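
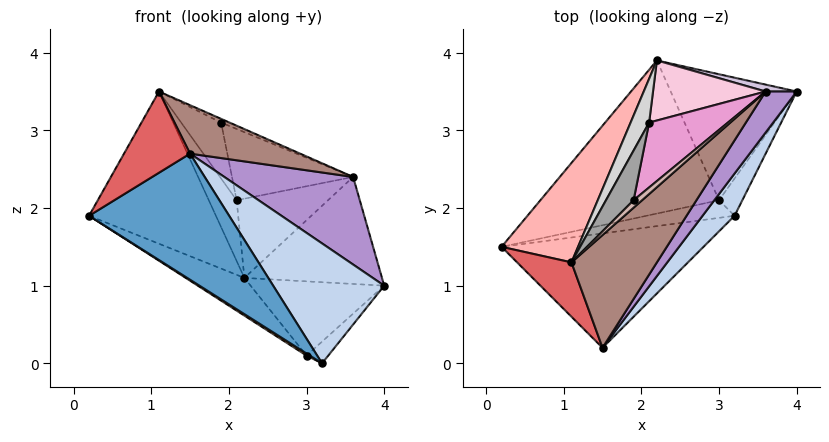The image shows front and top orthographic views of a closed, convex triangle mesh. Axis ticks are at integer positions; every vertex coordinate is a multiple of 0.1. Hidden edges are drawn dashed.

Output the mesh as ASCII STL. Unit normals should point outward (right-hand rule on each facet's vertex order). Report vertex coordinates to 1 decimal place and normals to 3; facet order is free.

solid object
 facet normal -0.311 -0.704 -0.639
  outer loop
   vertex 3.2 1.9 0.0
   vertex 1.5 0.2 2.7
   vertex 0.2 1.5 1.9
  endloop
 endfacet
 facet normal 0.827 -0.530 0.187
  outer loop
   vertex 3.2 1.9 0.0
   vertex 4.0 3.5 1.0
   vertex 1.5 0.2 2.7
  endloop
 endfacet
 facet normal -0.523 -0.100 -0.847
  outer loop
   vertex 3.0 2.1 0.1
   vertex 3.2 1.9 0.0
   vertex 0.2 1.5 1.9
  endloop
 endfacet
 facet normal 0.072 0.503 -0.862
  outer loop
   vertex 3.0 2.1 0.1
   vertex 4.0 3.5 1.0
   vertex 3.2 1.9 0.0
  endloop
 endfacet
 facet normal -0.560 0.198 -0.805
  outer loop
   vertex 2.2 3.9 1.1
   vertex 3.0 2.1 0.1
   vertex 0.2 1.5 1.9
  endloop
 endfacet
 facet normal 0.065 0.506 -0.860
  outer loop
   vertex 2.2 3.9 1.1
   vertex 4.0 3.5 1.0
   vertex 3.0 2.1 0.1
  endloop
 endfacet
 facet normal -0.761 -0.539 0.361
  outer loop
   vertex 1.1 1.3 3.5
   vertex 0.2 1.5 1.9
   vertex 1.5 0.2 2.7
  endloop
 endfacet
 facet normal -0.618 0.658 0.430
  outer loop
   vertex 1.1 1.3 3.5
   vertex 2.2 3.9 1.1
   vertex 0.2 1.5 1.9
  endloop
 endfacet
 facet normal 0.829 -0.506 0.237
  outer loop
   vertex 3.6 3.5 2.4
   vertex 1.5 0.2 2.7
   vertex 4.0 3.5 1.0
  endloop
 endfacet
 facet normal 0.220 0.974 0.063
  outer loop
   vertex 3.6 3.5 2.4
   vertex 4.0 3.5 1.0
   vertex 2.2 3.9 1.1
  endloop
 endfacet
 facet normal 0.601 -0.316 0.734
  outer loop
   vertex 3.6 3.5 2.4
   vertex 1.1 1.3 3.5
   vertex 1.5 0.2 2.7
  endloop
 endfacet
 facet normal 0.000 0.447 0.894
  outer loop
   vertex 3.6 3.5 2.4
   vertex 1.9 2.1 3.1
   vertex 1.1 1.3 3.5
  endloop
 endfacet
 facet normal -0.315 0.702 0.639
  outer loop
   vertex 2.1 3.1 2.1
   vertex 1.9 2.1 3.1
   vertex 3.6 3.5 2.4
  endloop
 endfacet
 facet normal -0.316 0.756 0.573
  outer loop
   vertex 2.1 3.1 2.1
   vertex 3.6 3.5 2.4
   vertex 2.2 3.9 1.1
  endloop
 endfacet
 facet normal -0.383 0.690 0.614
  outer loop
   vertex 2.1 3.1 2.1
   vertex 1.1 1.3 3.5
   vertex 1.9 2.1 3.1
  endloop
 endfacet
 facet normal -0.540 0.683 0.492
  outer loop
   vertex 2.1 3.1 2.1
   vertex 2.2 3.9 1.1
   vertex 1.1 1.3 3.5
  endloop
 endfacet
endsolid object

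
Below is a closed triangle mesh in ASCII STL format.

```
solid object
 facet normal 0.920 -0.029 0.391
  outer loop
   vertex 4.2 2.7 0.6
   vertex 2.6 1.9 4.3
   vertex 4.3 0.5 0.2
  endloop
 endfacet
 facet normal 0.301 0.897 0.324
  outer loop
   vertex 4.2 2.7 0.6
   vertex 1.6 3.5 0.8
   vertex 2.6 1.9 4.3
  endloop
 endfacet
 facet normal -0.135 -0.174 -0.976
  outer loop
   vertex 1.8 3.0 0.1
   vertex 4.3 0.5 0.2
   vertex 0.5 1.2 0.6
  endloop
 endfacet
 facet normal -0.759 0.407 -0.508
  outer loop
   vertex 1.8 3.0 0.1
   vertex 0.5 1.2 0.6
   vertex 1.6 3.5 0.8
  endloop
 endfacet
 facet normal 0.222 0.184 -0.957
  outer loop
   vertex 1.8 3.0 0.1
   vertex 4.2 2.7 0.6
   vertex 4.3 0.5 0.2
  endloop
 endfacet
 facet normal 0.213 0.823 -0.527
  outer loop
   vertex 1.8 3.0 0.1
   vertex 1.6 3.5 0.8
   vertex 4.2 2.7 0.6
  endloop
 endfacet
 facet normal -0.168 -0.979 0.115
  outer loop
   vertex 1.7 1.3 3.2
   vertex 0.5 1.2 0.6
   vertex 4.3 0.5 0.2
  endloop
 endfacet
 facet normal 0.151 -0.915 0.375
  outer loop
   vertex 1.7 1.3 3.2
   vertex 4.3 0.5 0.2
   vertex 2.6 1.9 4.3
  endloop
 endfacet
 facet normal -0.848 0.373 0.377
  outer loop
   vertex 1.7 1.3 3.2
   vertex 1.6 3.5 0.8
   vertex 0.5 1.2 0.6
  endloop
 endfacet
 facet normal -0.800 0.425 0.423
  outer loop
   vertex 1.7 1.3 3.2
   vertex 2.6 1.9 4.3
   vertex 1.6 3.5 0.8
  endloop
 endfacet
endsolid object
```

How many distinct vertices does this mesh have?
7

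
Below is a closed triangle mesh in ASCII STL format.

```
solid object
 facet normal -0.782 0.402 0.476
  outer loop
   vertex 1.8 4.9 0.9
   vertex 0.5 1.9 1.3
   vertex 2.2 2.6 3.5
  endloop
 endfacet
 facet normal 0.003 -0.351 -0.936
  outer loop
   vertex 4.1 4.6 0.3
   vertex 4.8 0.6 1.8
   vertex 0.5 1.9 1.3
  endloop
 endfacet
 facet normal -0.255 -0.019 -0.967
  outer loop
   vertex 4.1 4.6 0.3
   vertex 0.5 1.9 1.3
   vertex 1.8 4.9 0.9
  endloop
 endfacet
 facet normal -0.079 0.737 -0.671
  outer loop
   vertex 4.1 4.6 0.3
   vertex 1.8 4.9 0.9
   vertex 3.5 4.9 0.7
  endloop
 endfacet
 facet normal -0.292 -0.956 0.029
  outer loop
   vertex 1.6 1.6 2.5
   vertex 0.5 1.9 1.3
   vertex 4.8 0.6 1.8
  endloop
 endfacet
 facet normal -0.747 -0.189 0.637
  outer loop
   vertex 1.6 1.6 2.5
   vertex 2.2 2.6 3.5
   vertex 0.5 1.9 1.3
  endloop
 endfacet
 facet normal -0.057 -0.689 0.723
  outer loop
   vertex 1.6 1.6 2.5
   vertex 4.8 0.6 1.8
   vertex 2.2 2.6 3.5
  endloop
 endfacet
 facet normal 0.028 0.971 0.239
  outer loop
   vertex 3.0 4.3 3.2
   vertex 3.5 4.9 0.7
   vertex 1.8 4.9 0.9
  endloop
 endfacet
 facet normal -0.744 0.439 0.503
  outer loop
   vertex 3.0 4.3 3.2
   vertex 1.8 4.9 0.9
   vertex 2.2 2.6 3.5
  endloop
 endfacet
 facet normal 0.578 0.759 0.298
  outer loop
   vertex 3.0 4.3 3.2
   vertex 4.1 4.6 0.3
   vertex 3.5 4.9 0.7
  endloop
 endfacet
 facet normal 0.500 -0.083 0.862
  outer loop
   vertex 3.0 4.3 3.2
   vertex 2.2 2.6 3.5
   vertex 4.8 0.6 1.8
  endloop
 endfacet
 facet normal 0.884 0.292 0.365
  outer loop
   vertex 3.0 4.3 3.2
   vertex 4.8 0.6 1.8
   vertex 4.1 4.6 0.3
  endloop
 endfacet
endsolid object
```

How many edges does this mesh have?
18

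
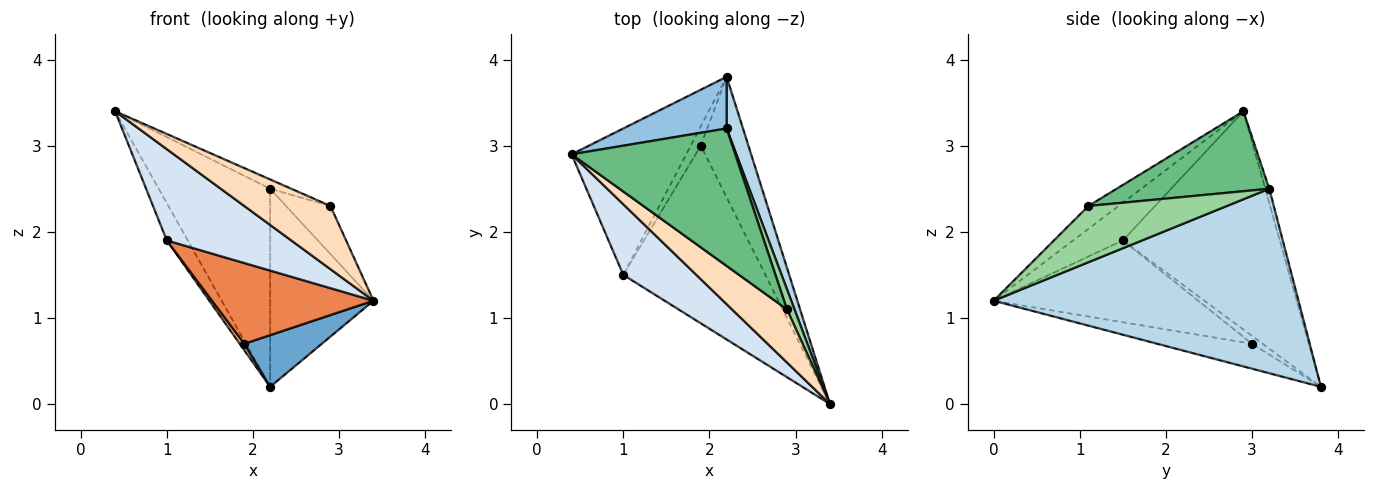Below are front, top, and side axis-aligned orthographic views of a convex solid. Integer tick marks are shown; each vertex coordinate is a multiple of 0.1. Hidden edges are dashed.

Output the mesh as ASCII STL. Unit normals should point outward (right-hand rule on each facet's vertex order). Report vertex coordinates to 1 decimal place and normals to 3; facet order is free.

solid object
 facet normal -0.434 -0.355 -0.828
  outer loop
   vertex 1.9 3.0 0.7
   vertex 2.2 3.8 0.2
   vertex 3.4 0.0 1.2
  endloop
 endfacet
 facet normal -0.035 0.967 0.252
  outer loop
   vertex 2.2 3.2 2.5
   vertex 2.2 3.8 0.2
   vertex 0.4 2.9 3.4
  endloop
 endfacet
 facet normal 0.944 0.320 0.083
  outer loop
   vertex 2.2 3.2 2.5
   vertex 3.4 0.0 1.2
   vertex 2.2 3.8 0.2
  endloop
 endfacet
 facet normal -0.301 -0.754 0.583
  outer loop
   vertex 1.0 1.5 1.9
   vertex 3.4 0.0 1.2
   vertex 0.4 2.9 3.4
  endloop
 endfacet
 facet normal -0.464 -0.367 -0.806
  outer loop
   vertex 1.0 1.5 1.9
   vertex 1.9 3.0 0.7
   vertex 3.4 0.0 1.2
  endloop
 endfacet
 facet normal -0.879 0.118 -0.462
  outer loop
   vertex 1.0 1.5 1.9
   vertex 0.4 2.9 3.4
   vertex 2.2 3.8 0.2
  endloop
 endfacet
 facet normal -0.594 -0.254 -0.763
  outer loop
   vertex 1.0 1.5 1.9
   vertex 2.2 3.8 0.2
   vertex 1.9 3.0 0.7
  endloop
 endfacet
 facet normal -0.259 -0.739 0.622
  outer loop
   vertex 2.9 1.1 2.3
   vertex 0.4 2.9 3.4
   vertex 3.4 0.0 1.2
  endloop
 endfacet
 facet normal 0.438 0.061 0.897
  outer loop
   vertex 2.9 1.1 2.3
   vertex 2.2 3.2 2.5
   vertex 0.4 2.9 3.4
  endloop
 endfacet
 facet normal 0.945 0.303 0.127
  outer loop
   vertex 2.9 1.1 2.3
   vertex 3.4 0.0 1.2
   vertex 2.2 3.2 2.5
  endloop
 endfacet
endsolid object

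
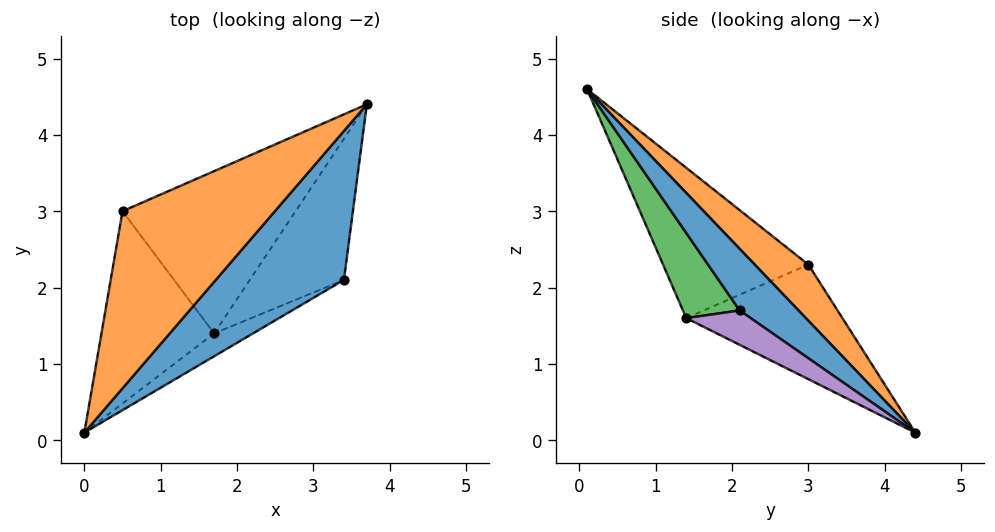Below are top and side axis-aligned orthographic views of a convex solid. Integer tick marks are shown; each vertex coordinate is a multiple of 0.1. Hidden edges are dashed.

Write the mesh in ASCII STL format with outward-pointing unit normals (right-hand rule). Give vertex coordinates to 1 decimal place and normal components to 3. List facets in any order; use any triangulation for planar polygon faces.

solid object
 facet normal 0.376 0.496 0.783
  outer loop
   vertex 3.4 2.1 1.7
   vertex 3.7 4.4 0.1
   vertex 0.0 0.1 4.6
  endloop
 endfacet
 facet normal 0.285 0.565 0.774
  outer loop
   vertex 0.5 3.0 2.3
   vertex 0.0 0.1 4.6
   vertex 3.7 4.4 0.1
  endloop
 endfacet
 facet normal 0.384 -0.907 -0.175
  outer loop
   vertex 1.7 1.4 1.6
   vertex 3.4 2.1 1.7
   vertex 0.0 0.1 4.6
  endloop
 endfacet
 facet normal -0.758 -0.320 -0.568
  outer loop
   vertex 1.7 1.4 1.6
   vertex 0.0 0.1 4.6
   vertex 0.5 3.0 2.3
  endloop
 endfacet
 facet normal 0.281 -0.572 -0.770
  outer loop
   vertex 1.7 1.4 1.6
   vertex 3.7 4.4 0.1
   vertex 3.4 2.1 1.7
  endloop
 endfacet
 facet normal -0.551 -0.049 -0.833
  outer loop
   vertex 1.7 1.4 1.6
   vertex 0.5 3.0 2.3
   vertex 3.7 4.4 0.1
  endloop
 endfacet
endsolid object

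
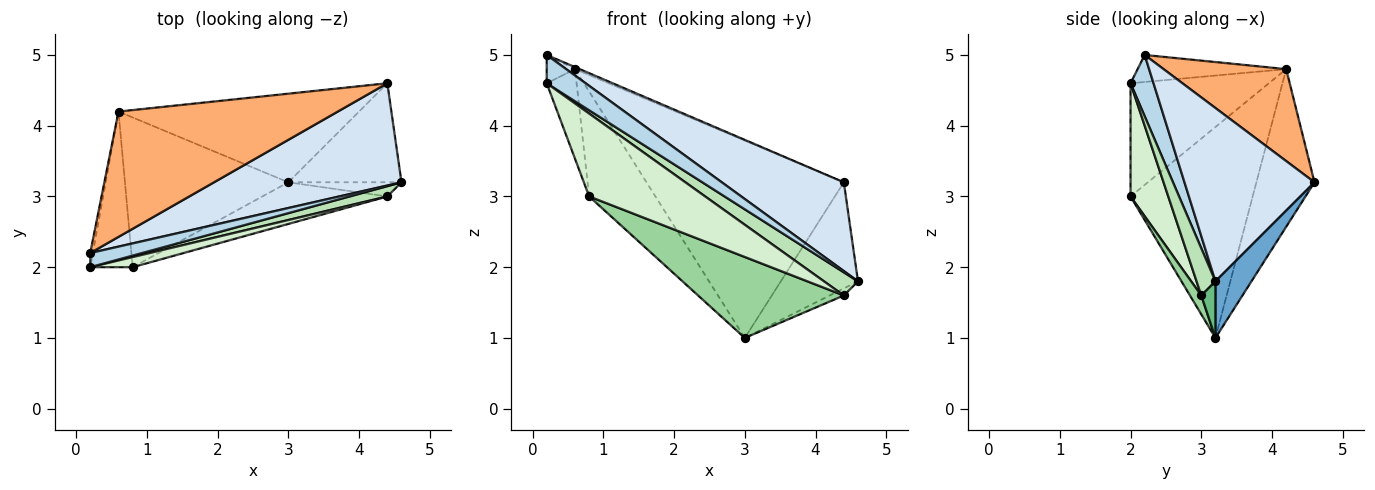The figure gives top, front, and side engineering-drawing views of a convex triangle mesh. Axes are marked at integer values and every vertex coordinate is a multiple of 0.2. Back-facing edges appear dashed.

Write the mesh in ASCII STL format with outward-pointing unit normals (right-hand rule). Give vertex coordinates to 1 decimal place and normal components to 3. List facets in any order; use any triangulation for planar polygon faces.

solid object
 facet normal 0.323 0.692 -0.646
  outer loop
   vertex 3.0 3.2 1.0
   vertex 4.4 4.6 3.2
   vertex 4.6 3.2 1.8
  endloop
 endfacet
 facet normal -0.259 0.881 -0.396
  outer loop
   vertex 0.6 4.2 4.8
   vertex 4.4 4.6 3.2
   vertex 3.0 3.2 1.0
  endloop
 endfacet
 facet normal 0.467 -0.791 0.395
  outer loop
   vertex 0.2 2.2 5.0
   vertex 0.2 2.0 4.6
   vertex 4.6 3.2 1.8
  endloop
 endfacet
 facet normal 0.572 -0.537 0.619
  outer loop
   vertex 0.2 2.2 5.0
   vertex 4.6 3.2 1.8
   vertex 4.4 4.6 3.2
  endloop
 endfacet
 facet normal -0.978 0.186 -0.093
  outer loop
   vertex 0.2 2.2 5.0
   vertex 0.6 4.2 4.8
   vertex 0.2 2.0 4.6
  endloop
 endfacet
 facet normal 0.387 0.015 0.922
  outer loop
   vertex 0.2 2.2 5.0
   vertex 4.4 4.6 3.2
   vertex 0.6 4.2 4.8
  endloop
 endfacet
 facet normal -0.918 0.198 -0.344
  outer loop
   vertex 0.8 2.0 3.0
   vertex 0.2 2.0 4.6
   vertex 0.6 4.2 4.8
  endloop
 endfacet
 facet normal -0.727 0.394 -0.563
  outer loop
   vertex 0.8 2.0 3.0
   vertex 0.6 4.2 4.8
   vertex 3.0 3.2 1.0
  endloop
 endfacet
 facet normal 0.408 0.408 -0.816
  outer loop
   vertex 4.4 3.0 1.6
   vertex 3.0 3.2 1.0
   vertex 4.6 3.2 1.8
  endloop
 endfacet
 facet normal 0.069 -0.887 -0.456
  outer loop
   vertex 4.4 3.0 1.6
   vertex 0.8 2.0 3.0
   vertex 3.0 3.2 1.0
  endloop
 endfacet
 facet normal 0.453 -0.815 0.362
  outer loop
   vertex 4.4 3.0 1.6
   vertex 4.6 3.2 1.8
   vertex 0.2 2.0 4.6
  endloop
 endfacet
 facet normal 0.307 -0.945 0.115
  outer loop
   vertex 4.4 3.0 1.6
   vertex 0.2 2.0 4.6
   vertex 0.8 2.0 3.0
  endloop
 endfacet
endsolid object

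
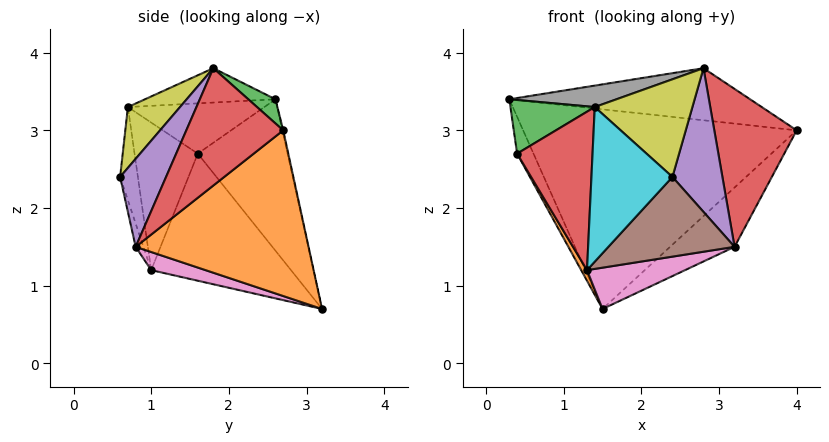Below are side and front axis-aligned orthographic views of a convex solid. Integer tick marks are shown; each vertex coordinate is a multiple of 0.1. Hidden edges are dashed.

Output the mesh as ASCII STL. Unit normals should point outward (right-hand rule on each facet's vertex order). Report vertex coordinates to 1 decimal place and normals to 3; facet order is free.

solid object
 facet normal -0.003 0.976 0.216
  outer loop
   vertex 1.5 3.2 0.7
   vertex 0.3 2.6 3.4
   vertex 4.0 2.7 3.0
  endloop
 endfacet
 facet normal 0.682 0.254 -0.686
  outer loop
   vertex 3.2 0.8 1.5
   vertex 1.5 3.2 0.7
   vertex 4.0 2.7 3.0
  endloop
 endfacet
 facet normal 0.069 0.610 0.789
  outer loop
   vertex 2.8 1.8 3.8
   vertex 4.0 2.7 3.0
   vertex 0.3 2.6 3.4
  endloop
 endfacet
 facet normal 0.704 -0.598 0.383
  outer loop
   vertex 2.8 1.8 3.8
   vertex 3.2 0.8 1.5
   vertex 4.0 2.7 3.0
  endloop
 endfacet
 facet normal 0.620 -0.675 0.401
  outer loop
   vertex 2.8 1.8 3.8
   vertex 2.4 0.6 2.4
   vertex 3.2 0.8 1.5
  endloop
 endfacet
 facet normal -0.059 -0.962 -0.266
  outer loop
   vertex 1.3 1.0 1.2
   vertex 3.2 0.8 1.5
   vertex 2.4 0.6 2.4
  endloop
 endfacet
 facet normal 0.128 -0.231 -0.965
  outer loop
   vertex 1.3 1.0 1.2
   vertex 1.5 3.2 0.7
   vertex 3.2 0.8 1.5
  endloop
 endfacet
 facet normal -0.209 -0.172 0.963
  outer loop
   vertex 1.4 0.7 3.3
   vertex 2.8 1.8 3.8
   vertex 0.3 2.6 3.4
  endloop
 endfacet
 facet normal 0.400 -0.749 0.528
  outer loop
   vertex 1.4 0.7 3.3
   vertex 2.4 0.6 2.4
   vertex 2.8 1.8 3.8
  endloop
 endfacet
 facet normal -0.212 -0.969 -0.128
  outer loop
   vertex 1.4 0.7 3.3
   vertex 1.3 1.0 1.2
   vertex 2.4 0.6 2.4
  endloop
 endfacet
 facet normal -0.914 0.167 -0.369
  outer loop
   vertex 0.4 1.6 2.7
   vertex 0.3 2.6 3.4
   vertex 1.5 3.2 0.7
  endloop
 endfacet
 facet normal -0.863 -0.036 -0.504
  outer loop
   vertex 0.4 1.6 2.7
   vertex 1.5 3.2 0.7
   vertex 1.3 1.0 1.2
  endloop
 endfacet
 facet normal -0.720 -0.445 0.533
  outer loop
   vertex 0.4 1.6 2.7
   vertex 1.4 0.7 3.3
   vertex 0.3 2.6 3.4
  endloop
 endfacet
 facet normal -0.640 -0.764 -0.079
  outer loop
   vertex 0.4 1.6 2.7
   vertex 1.3 1.0 1.2
   vertex 1.4 0.7 3.3
  endloop
 endfacet
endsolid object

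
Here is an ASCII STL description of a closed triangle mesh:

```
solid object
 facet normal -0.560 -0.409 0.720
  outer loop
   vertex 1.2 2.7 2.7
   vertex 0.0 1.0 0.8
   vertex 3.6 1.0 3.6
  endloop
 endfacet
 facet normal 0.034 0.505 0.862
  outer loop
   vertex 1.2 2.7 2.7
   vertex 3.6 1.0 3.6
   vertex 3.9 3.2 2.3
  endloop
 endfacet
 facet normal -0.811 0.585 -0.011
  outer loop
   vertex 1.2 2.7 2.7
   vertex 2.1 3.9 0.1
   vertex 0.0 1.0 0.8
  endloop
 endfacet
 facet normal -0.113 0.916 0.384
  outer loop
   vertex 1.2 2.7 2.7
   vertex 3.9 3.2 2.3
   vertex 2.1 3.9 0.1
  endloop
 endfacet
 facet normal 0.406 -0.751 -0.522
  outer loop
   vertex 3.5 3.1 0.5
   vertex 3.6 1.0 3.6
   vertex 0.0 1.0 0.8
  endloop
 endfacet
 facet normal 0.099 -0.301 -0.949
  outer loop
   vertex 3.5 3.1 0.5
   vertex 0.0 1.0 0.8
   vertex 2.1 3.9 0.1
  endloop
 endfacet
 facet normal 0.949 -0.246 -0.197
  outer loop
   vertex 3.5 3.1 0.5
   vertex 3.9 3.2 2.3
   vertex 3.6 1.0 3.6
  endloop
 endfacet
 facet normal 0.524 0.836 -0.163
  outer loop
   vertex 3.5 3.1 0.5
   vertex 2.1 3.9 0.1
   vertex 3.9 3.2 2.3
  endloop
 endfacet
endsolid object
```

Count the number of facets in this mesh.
8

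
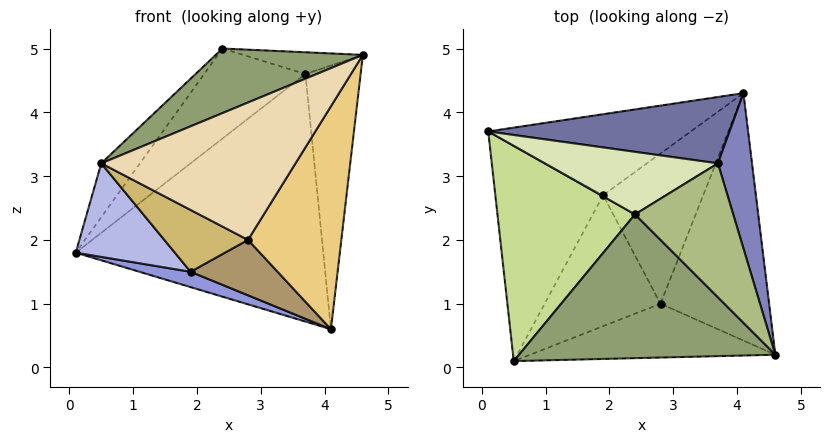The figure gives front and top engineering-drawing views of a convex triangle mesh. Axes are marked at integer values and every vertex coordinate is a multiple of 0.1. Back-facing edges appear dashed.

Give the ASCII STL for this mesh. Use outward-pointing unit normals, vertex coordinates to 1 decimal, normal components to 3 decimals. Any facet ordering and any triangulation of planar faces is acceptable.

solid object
 facet normal -0.067 0.964 0.258
  outer loop
   vertex 3.7 3.2 4.6
   vertex 4.1 4.3 0.6
   vertex 0.1 3.7 1.8
  endloop
 endfacet
 facet normal 0.938 0.299 0.176
  outer loop
   vertex 3.7 3.2 4.6
   vertex 4.6 0.2 4.9
   vertex 4.1 4.3 0.6
  endloop
 endfacet
 facet normal -0.258 -0.179 -0.949
  outer loop
   vertex 1.9 2.7 1.5
   vertex 0.1 3.7 1.8
   vertex 4.1 4.3 0.6
  endloop
 endfacet
 facet normal -0.350 -0.373 -0.859
  outer loop
   vertex 1.9 2.7 1.5
   vertex 0.5 0.1 3.2
   vertex 0.1 3.7 1.8
  endloop
 endfacet
 facet normal -0.346 -0.384 0.856
  outer loop
   vertex 2.4 2.4 5.0
   vertex 0.5 0.1 3.2
   vertex 4.6 0.2 4.9
  endloop
 endfacet
 facet normal 0.201 0.157 0.967
  outer loop
   vertex 2.4 2.4 5.0
   vertex 4.6 0.2 4.9
   vertex 3.7 3.2 4.6
  endloop
 endfacet
 facet normal -0.772 0.154 0.617
  outer loop
   vertex 2.4 2.4 5.0
   vertex 0.1 3.7 1.8
   vertex 0.5 0.1 3.2
  endloop
 endfacet
 facet normal -0.313 0.780 0.542
  outer loop
   vertex 2.4 2.4 5.0
   vertex 3.7 3.2 4.6
   vertex 0.1 3.7 1.8
  endloop
 endfacet
 facet normal -0.131 -0.343 -0.930
  outer loop
   vertex 2.8 1.0 2.0
   vertex 1.9 2.7 1.5
   vertex 4.1 4.3 0.6
  endloop
 endfacet
 facet normal -0.291 -0.409 -0.865
  outer loop
   vertex 2.8 1.0 2.0
   vertex 0.5 0.1 3.2
   vertex 1.9 2.7 1.5
  endloop
 endfacet
 facet normal 0.669 -0.498 -0.552
  outer loop
   vertex 2.8 1.0 2.0
   vertex 4.1 4.3 0.6
   vertex 4.6 0.2 4.9
  endloop
 endfacet
 facet normal 0.171 -0.917 -0.359
  outer loop
   vertex 2.8 1.0 2.0
   vertex 4.6 0.2 4.9
   vertex 0.5 0.1 3.2
  endloop
 endfacet
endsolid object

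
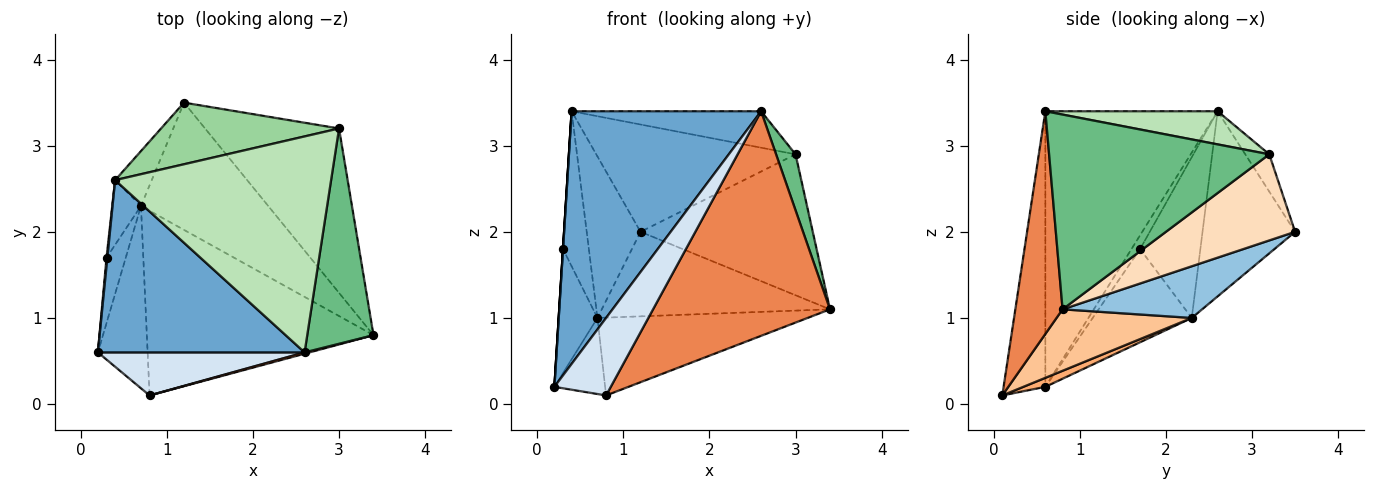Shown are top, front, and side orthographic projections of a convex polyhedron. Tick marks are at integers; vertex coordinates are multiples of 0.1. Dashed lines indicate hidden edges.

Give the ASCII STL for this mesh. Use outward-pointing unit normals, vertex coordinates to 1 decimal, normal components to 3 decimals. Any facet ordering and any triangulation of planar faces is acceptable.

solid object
 facet normal -0.601 -0.661 0.450
  outer loop
   vertex 0.4 2.6 3.4
   vertex 0.2 0.6 0.2
   vertex 2.6 0.6 3.4
  endloop
 endfacet
 facet normal 0.320 0.524 -0.789
  outer loop
   vertex 0.7 2.3 1.0
   vertex 1.2 3.5 2.0
   vertex 3.4 0.8 1.1
  endloop
 endfacet
 facet normal -0.852 0.495 -0.168
  outer loop
   vertex 0.7 2.3 1.0
   vertex 0.4 2.6 3.4
   vertex 1.2 3.5 2.0
  endloop
 endfacet
 facet normal -0.544 -0.734 0.408
  outer loop
   vertex 0.8 0.1 0.1
   vertex 2.6 0.6 3.4
   vertex 0.2 0.6 0.2
  endloop
 endfacet
 facet normal 0.258 -0.966 0.006
  outer loop
   vertex 0.8 0.1 0.1
   vertex 3.4 0.8 1.1
   vertex 2.6 0.6 3.4
  endloop
 endfacet
 facet normal 0.165 0.380 -0.910
  outer loop
   vertex 0.8 0.1 0.1
   vertex 0.2 0.6 0.2
   vertex 0.7 2.3 1.0
  endloop
 endfacet
 facet normal 0.242 0.377 -0.894
  outer loop
   vertex 0.8 0.1 0.1
   vertex 0.7 2.3 1.0
   vertex 3.4 0.8 1.1
  endloop
 endfacet
 facet normal 0.439 0.585 -0.682
  outer loop
   vertex 3.0 3.2 2.9
   vertex 3.4 0.8 1.1
   vertex 1.2 3.5 2.0
  endloop
 endfacet
 facet normal 0.943 -0.083 0.321
  outer loop
   vertex 3.0 3.2 2.9
   vertex 2.6 0.6 3.4
   vertex 3.4 0.8 1.1
  endloop
 endfacet
 facet normal -0.104 0.863 0.495
  outer loop
   vertex 3.0 3.2 2.9
   vertex 1.2 3.5 2.0
   vertex 0.4 2.6 3.4
  endloop
 endfacet
 facet normal 0.150 0.164 0.975
  outer loop
   vertex 3.0 3.2 2.9
   vertex 0.4 2.6 3.4
   vertex 2.6 0.6 3.4
  endloop
 endfacet
 facet normal -0.998 0.000 0.062
  outer loop
   vertex 0.3 1.7 1.8
   vertex 0.2 0.6 0.2
   vertex 0.4 2.6 3.4
  endloop
 endfacet
 facet normal -0.914 0.358 -0.189
  outer loop
   vertex 0.3 1.7 1.8
   vertex 0.7 2.3 1.0
   vertex 0.2 0.6 0.2
  endloop
 endfacet
 facet normal -0.907 0.389 -0.162
  outer loop
   vertex 0.3 1.7 1.8
   vertex 0.4 2.6 3.4
   vertex 0.7 2.3 1.0
  endloop
 endfacet
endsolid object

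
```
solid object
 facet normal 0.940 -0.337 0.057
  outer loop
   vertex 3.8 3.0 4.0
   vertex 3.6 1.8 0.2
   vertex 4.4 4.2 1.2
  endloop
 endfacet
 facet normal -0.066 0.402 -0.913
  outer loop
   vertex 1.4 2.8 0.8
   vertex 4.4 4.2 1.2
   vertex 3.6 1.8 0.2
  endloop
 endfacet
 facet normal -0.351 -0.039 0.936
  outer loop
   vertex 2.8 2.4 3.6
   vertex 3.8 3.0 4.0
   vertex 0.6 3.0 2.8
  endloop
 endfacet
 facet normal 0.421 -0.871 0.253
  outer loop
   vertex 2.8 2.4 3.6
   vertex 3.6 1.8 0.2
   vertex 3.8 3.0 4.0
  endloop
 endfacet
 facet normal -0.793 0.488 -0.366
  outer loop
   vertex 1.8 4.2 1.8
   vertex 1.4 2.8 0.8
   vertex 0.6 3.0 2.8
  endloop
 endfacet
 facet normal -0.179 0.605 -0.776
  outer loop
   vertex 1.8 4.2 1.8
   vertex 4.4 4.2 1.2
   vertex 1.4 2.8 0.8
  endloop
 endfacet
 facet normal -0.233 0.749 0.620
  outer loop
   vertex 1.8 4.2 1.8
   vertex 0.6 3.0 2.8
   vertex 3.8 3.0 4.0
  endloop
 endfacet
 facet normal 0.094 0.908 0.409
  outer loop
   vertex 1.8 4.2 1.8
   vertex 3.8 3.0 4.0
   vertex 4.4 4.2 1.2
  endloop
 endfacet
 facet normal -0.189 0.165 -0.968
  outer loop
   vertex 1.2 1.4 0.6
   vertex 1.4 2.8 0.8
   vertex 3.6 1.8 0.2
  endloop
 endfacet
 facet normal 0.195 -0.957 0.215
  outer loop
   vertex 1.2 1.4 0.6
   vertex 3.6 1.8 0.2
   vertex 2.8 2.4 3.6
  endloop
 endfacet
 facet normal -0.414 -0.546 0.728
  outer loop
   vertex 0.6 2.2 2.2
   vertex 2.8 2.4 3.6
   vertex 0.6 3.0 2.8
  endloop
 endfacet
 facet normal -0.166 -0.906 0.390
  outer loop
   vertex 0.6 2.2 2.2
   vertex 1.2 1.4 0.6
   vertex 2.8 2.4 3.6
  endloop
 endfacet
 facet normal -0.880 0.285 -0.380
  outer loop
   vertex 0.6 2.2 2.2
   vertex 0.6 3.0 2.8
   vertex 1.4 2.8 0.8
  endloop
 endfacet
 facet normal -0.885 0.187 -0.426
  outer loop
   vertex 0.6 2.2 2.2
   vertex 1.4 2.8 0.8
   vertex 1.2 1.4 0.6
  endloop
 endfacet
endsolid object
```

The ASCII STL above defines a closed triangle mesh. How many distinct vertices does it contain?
9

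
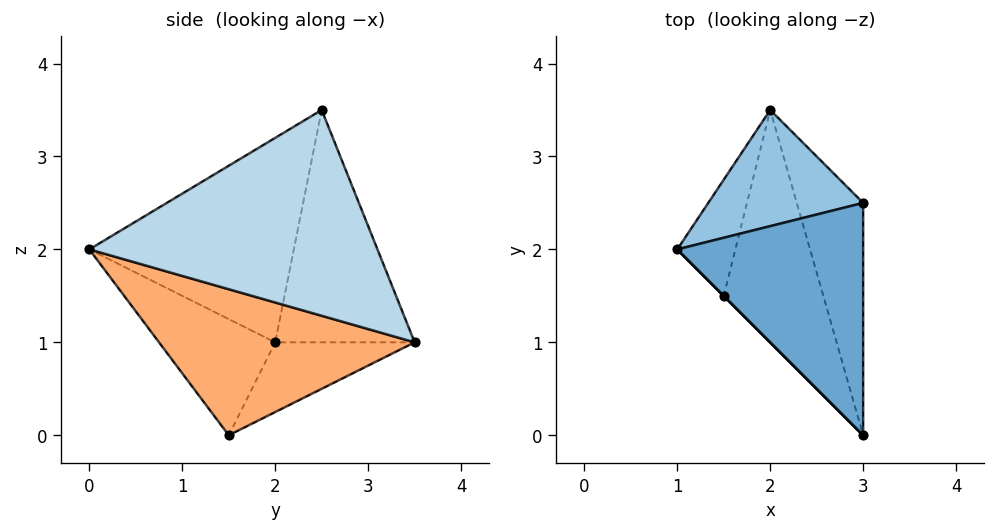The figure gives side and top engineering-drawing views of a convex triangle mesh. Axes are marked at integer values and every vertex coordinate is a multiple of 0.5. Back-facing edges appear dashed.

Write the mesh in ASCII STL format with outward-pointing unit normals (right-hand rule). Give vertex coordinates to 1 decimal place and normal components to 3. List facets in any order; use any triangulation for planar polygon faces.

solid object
 facet normal -0.686 -0.374 0.624
  outer loop
   vertex 3.0 0.0 2.0
   vertex 3.0 2.5 3.5
   vertex 1.0 2.0 1.0
  endloop
 endfacet
 facet normal -0.728 0.485 0.485
  outer loop
   vertex 2.0 3.5 1.0
   vertex 1.0 2.0 1.0
   vertex 3.0 2.5 3.5
  endloop
 endfacet
 facet normal 0.936 0.181 -0.302
  outer loop
   vertex 2.0 3.5 1.0
   vertex 3.0 2.5 3.5
   vertex 3.0 0.0 2.0
  endloop
 endfacet
 facet normal -0.707 -0.707 0.000
  outer loop
   vertex 1.5 1.5 0.0
   vertex 3.0 0.0 2.0
   vertex 1.0 2.0 1.0
  endloop
 endfacet
 facet normal -0.684 0.456 -0.570
  outer loop
   vertex 1.5 1.5 0.0
   vertex 1.0 2.0 1.0
   vertex 2.0 3.5 1.0
  endloop
 endfacet
 facet normal 0.824 0.075 -0.562
  outer loop
   vertex 1.5 1.5 0.0
   vertex 2.0 3.5 1.0
   vertex 3.0 0.0 2.0
  endloop
 endfacet
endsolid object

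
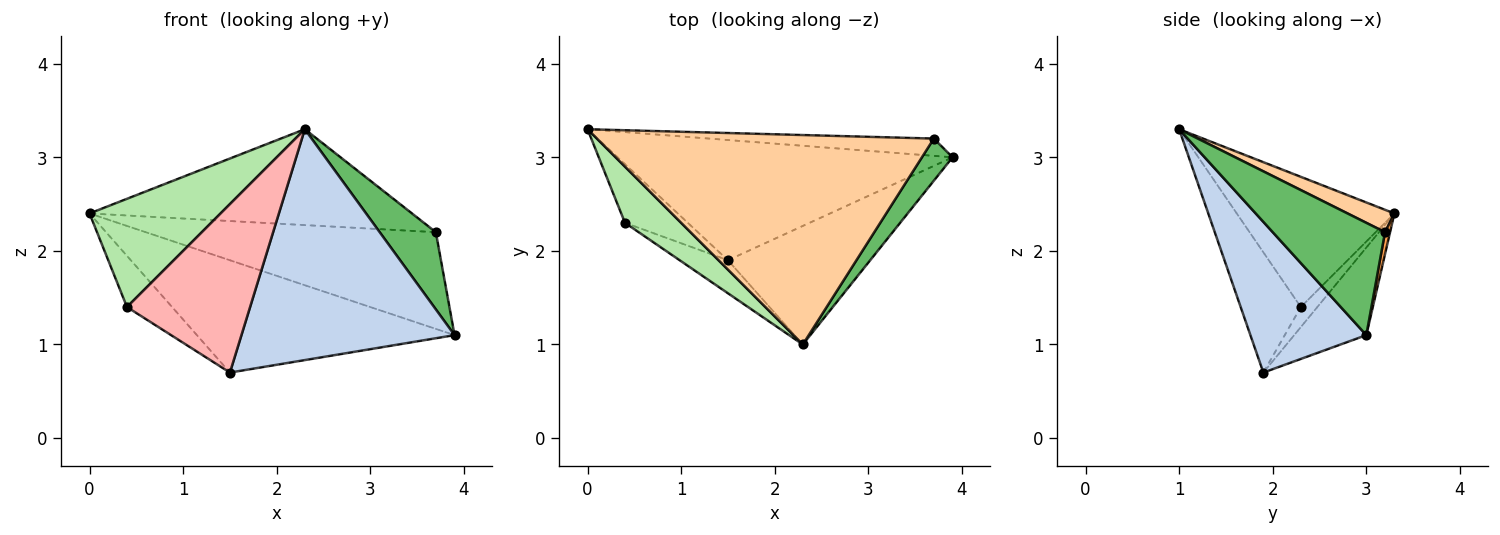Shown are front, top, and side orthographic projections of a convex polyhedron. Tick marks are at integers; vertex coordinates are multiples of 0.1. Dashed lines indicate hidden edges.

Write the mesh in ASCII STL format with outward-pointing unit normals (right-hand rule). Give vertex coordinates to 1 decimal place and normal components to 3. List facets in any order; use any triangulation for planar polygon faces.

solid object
 facet normal -0.188 0.670 -0.718
  outer loop
   vertex 1.5 1.9 0.7
   vertex 0.0 3.3 2.4
   vertex 3.9 3.0 1.1
  endloop
 endfacet
 facet normal 0.436 -0.801 -0.411
  outer loop
   vertex 1.5 1.9 0.7
   vertex 3.9 3.0 1.1
   vertex 2.3 1.0 3.3
  endloop
 endfacet
 facet normal 0.017 0.984 -0.176
  outer loop
   vertex 3.7 3.2 2.2
   vertex 3.9 3.0 1.1
   vertex 0.0 3.3 2.4
  endloop
 endfacet
 facet normal 0.060 0.415 0.908
  outer loop
   vertex 3.7 3.2 2.2
   vertex 0.0 3.3 2.4
   vertex 2.3 1.0 3.3
  endloop
 endfacet
 facet normal 0.869 -0.434 0.237
  outer loop
   vertex 3.7 3.2 2.2
   vertex 2.3 1.0 3.3
   vertex 3.9 3.0 1.1
  endloop
 endfacet
 facet normal -0.730 -0.607 0.315
  outer loop
   vertex 0.4 2.3 1.4
   vertex 2.3 1.0 3.3
   vertex 0.0 3.3 2.4
  endloop
 endfacet
 facet normal -0.234 0.639 -0.733
  outer loop
   vertex 0.4 2.3 1.4
   vertex 0.0 3.3 2.4
   vertex 1.5 1.9 0.7
  endloop
 endfacet
 facet normal -0.432 -0.885 -0.173
  outer loop
   vertex 0.4 2.3 1.4
   vertex 1.5 1.9 0.7
   vertex 2.3 1.0 3.3
  endloop
 endfacet
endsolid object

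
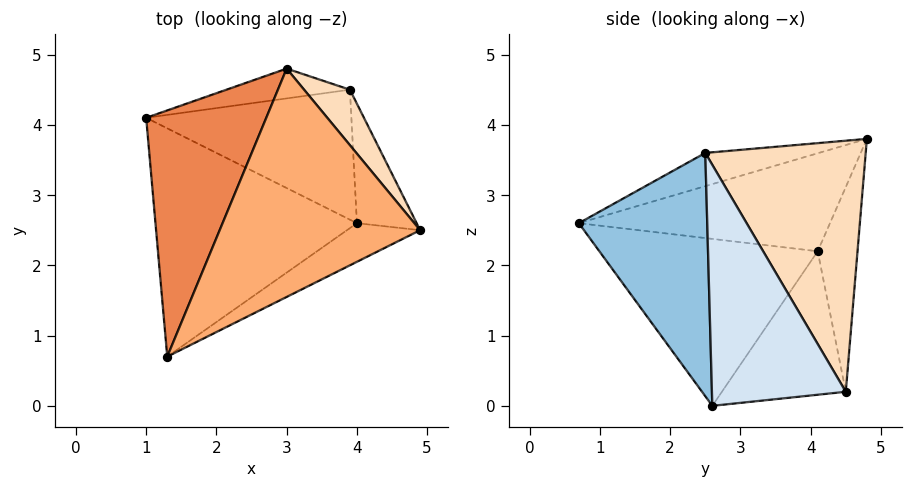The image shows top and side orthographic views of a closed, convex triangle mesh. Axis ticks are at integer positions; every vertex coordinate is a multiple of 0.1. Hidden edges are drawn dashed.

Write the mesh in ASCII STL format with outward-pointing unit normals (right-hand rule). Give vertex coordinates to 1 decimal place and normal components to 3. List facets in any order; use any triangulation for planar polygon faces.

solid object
 facet normal -0.631 -0.145 -0.762
  outer loop
   vertex 4.0 2.6 0.0
   vertex 1.3 0.7 2.6
   vertex 1.0 4.1 2.2
  endloop
 endfacet
 facet normal 0.474 -0.869 -0.143
  outer loop
   vertex 4.0 2.6 0.0
   vertex 4.9 2.5 3.6
   vertex 1.3 0.7 2.6
  endloop
 endfacet
 facet normal -0.572 0.056 -0.818
  outer loop
   vertex 3.9 4.5 0.2
   vertex 4.0 2.6 0.0
   vertex 1.0 4.1 2.2
  endloop
 endfacet
 facet normal 0.968 0.076 -0.240
  outer loop
   vertex 3.9 4.5 0.2
   vertex 4.9 2.5 3.6
   vertex 4.0 2.6 0.0
  endloop
 endfacet
 facet normal -0.632 0.035 0.774
  outer loop
   vertex 3.0 4.8 3.8
   vertex 1.0 4.1 2.2
   vertex 1.3 0.7 2.6
  endloop
 endfacet
 facet normal -0.160 -0.216 0.963
  outer loop
   vertex 3.0 4.8 3.8
   vertex 1.3 0.7 2.6
   vertex 4.9 2.5 3.6
  endloop
 endfacet
 facet normal -0.228 0.964 -0.137
  outer loop
   vertex 3.0 4.8 3.8
   vertex 3.9 4.5 0.2
   vertex 1.0 4.1 2.2
  endloop
 endfacet
 facet normal 0.769 0.623 0.140
  outer loop
   vertex 3.0 4.8 3.8
   vertex 4.9 2.5 3.6
   vertex 3.9 4.5 0.2
  endloop
 endfacet
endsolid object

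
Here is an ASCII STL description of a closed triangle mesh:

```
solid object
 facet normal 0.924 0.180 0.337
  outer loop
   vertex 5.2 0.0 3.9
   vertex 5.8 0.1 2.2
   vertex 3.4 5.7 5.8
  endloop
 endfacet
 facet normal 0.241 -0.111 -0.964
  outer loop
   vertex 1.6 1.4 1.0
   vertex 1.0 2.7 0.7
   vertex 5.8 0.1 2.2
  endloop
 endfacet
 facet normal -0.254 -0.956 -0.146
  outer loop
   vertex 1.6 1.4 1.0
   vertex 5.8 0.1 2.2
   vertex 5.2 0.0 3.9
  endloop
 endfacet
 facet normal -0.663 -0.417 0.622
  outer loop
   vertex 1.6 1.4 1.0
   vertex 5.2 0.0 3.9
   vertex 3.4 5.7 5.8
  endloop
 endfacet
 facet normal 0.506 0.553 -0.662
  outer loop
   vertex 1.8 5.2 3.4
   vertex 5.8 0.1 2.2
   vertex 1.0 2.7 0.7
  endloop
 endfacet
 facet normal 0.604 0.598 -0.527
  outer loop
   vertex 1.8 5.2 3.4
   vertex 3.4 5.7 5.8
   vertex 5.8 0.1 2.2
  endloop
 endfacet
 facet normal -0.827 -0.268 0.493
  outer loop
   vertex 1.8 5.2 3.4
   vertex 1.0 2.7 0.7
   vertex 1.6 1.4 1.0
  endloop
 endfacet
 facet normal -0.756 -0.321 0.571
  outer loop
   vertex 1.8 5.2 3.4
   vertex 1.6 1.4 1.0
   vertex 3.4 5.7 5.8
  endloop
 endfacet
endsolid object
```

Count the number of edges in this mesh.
12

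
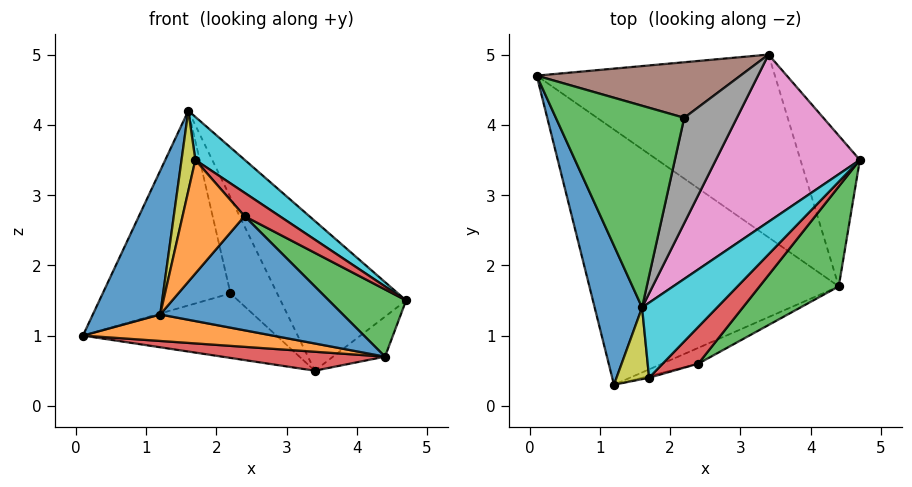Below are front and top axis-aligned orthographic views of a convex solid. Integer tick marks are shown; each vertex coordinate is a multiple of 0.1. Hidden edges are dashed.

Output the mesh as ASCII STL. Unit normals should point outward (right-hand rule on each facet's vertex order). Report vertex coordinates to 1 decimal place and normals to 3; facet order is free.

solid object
 facet normal -0.951 -0.223 0.216
  outer loop
   vertex 1.6 1.4 4.2
   vertex 0.1 4.7 1.0
   vertex 1.2 0.3 1.3
  endloop
 endfacet
 facet normal -0.140 -0.102 -0.985
  outer loop
   vertex 4.4 1.7 0.7
   vertex 1.2 0.3 1.3
   vertex 0.1 4.7 1.0
  endloop
 endfacet
 facet normal -0.007 0.694 0.720
  outer loop
   vertex 2.2 4.1 1.6
   vertex 0.1 4.7 1.0
   vertex 1.6 1.4 4.2
  endloop
 endfacet
 facet normal -0.140 -0.102 -0.985
  outer loop
   vertex 3.4 5.0 0.5
   vertex 4.4 1.7 0.7
   vertex 0.1 4.7 1.0
  endloop
 endfacet
 facet normal 0.721 0.178 -0.670
  outer loop
   vertex 3.4 5.0 0.5
   vertex 4.7 3.5 1.5
   vertex 4.4 1.7 0.7
  endloop
 endfacet
 facet normal 0.030 0.757 0.652
  outer loop
   vertex 3.4 5.0 0.5
   vertex 0.1 4.7 1.0
   vertex 2.2 4.1 1.6
  endloop
 endfacet
 facet normal 0.193 0.655 0.731
  outer loop
   vertex 3.4 5.0 0.5
   vertex 1.6 1.4 4.2
   vertex 4.7 3.5 1.5
  endloop
 endfacet
 facet normal 0.170 0.664 0.728
  outer loop
   vertex 3.4 5.0 0.5
   vertex 2.2 4.1 1.6
   vertex 1.6 1.4 4.2
  endloop
 endfacet
 facet normal -0.941 -0.252 0.225
  outer loop
   vertex 1.7 0.4 3.5
   vertex 1.6 1.4 4.2
   vertex 1.2 0.3 1.3
  endloop
 endfacet
 facet normal 0.738 -0.336 0.586
  outer loop
   vertex 1.7 0.4 3.5
   vertex 4.7 3.5 1.5
   vertex 1.6 1.4 4.2
  endloop
 endfacet
 facet normal 0.377 -0.917 -0.127
  outer loop
   vertex 2.4 0.6 2.7
   vertex 1.2 0.3 1.3
   vertex 4.4 1.7 0.7
  endloop
 endfacet
 facet normal 0.259 -0.966 -0.015
  outer loop
   vertex 2.4 0.6 2.7
   vertex 1.7 0.4 3.5
   vertex 1.2 0.3 1.3
  endloop
 endfacet
 facet normal 0.751 -0.369 0.548
  outer loop
   vertex 2.4 0.6 2.7
   vertex 4.4 1.7 0.7
   vertex 4.7 3.5 1.5
  endloop
 endfacet
 facet normal 0.745 -0.358 0.562
  outer loop
   vertex 2.4 0.6 2.7
   vertex 4.7 3.5 1.5
   vertex 1.7 0.4 3.5
  endloop
 endfacet
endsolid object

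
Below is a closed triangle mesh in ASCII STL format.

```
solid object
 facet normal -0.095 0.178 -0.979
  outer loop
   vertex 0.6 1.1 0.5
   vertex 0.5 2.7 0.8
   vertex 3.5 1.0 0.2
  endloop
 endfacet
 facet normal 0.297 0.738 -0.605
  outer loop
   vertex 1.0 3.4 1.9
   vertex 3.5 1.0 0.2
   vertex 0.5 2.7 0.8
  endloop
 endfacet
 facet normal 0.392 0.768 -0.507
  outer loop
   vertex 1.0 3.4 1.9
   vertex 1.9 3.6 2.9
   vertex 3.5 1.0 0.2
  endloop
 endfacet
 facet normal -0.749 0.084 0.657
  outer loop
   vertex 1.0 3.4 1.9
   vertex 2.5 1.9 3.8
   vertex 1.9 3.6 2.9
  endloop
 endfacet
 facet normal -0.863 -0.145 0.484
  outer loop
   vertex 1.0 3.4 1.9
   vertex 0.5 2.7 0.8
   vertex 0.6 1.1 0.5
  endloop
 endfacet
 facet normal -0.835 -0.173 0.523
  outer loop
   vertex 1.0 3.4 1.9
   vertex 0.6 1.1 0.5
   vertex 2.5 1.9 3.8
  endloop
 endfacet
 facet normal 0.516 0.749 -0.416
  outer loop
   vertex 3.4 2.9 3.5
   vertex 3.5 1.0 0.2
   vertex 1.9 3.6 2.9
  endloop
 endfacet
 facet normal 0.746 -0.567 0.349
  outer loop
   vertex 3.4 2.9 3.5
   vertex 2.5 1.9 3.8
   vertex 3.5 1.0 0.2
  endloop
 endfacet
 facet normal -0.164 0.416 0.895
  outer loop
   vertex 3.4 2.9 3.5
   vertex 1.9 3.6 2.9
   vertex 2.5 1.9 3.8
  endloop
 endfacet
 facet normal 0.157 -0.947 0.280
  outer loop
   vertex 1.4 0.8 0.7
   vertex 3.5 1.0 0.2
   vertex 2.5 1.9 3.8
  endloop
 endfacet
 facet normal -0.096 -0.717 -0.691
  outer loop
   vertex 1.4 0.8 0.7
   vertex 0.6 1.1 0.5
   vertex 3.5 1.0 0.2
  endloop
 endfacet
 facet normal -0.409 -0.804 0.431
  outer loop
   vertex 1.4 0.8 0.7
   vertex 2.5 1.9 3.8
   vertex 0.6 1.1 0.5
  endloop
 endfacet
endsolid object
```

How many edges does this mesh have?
18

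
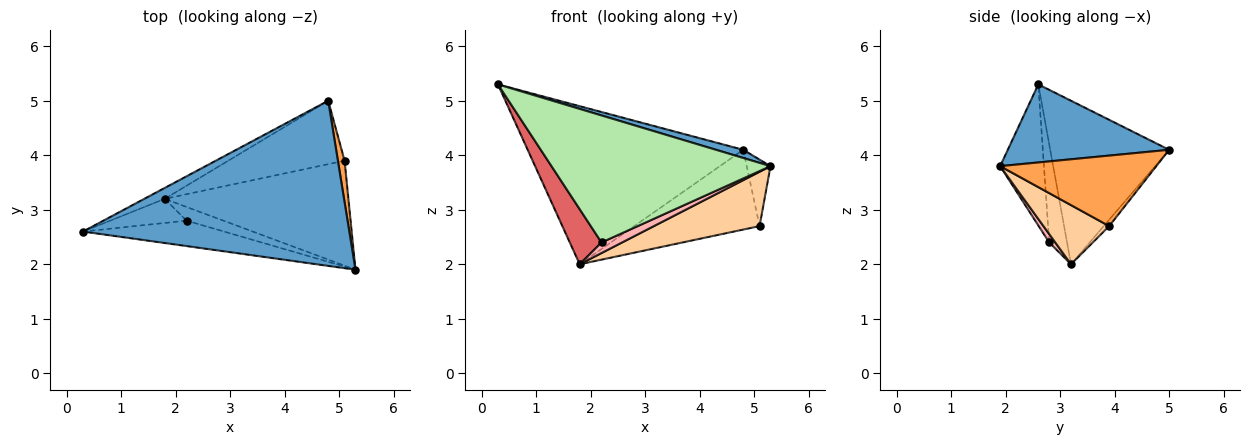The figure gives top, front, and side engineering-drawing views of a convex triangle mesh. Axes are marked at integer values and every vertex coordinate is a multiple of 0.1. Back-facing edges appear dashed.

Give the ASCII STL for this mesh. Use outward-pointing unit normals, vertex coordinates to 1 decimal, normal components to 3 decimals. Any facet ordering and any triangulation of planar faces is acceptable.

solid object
 facet normal 0.281 -0.047 0.959
  outer loop
   vertex 4.8 5.0 4.1
   vertex 0.3 2.6 5.3
   vertex 5.3 1.9 3.8
  endloop
 endfacet
 facet normal -0.482 0.874 -0.060
  outer loop
   vertex 1.8 3.2 2.0
   vertex 0.3 2.6 5.3
   vertex 4.8 5.0 4.1
  endloop
 endfacet
 facet normal 0.984 0.150 0.093
  outer loop
   vertex 5.1 3.9 2.7
   vertex 4.8 5.0 4.1
   vertex 5.3 1.9 3.8
  endloop
 endfacet
 facet normal 0.275 -0.442 -0.854
  outer loop
   vertex 5.1 3.9 2.7
   vertex 5.3 1.9 3.8
   vertex 1.8 3.2 2.0
  endloop
 endfacet
 facet normal -0.034 0.782 -0.622
  outer loop
   vertex 5.1 3.9 2.7
   vertex 1.8 3.2 2.0
   vertex 4.8 5.0 4.1
  endloop
 endfacet
 facet normal -0.192 -0.962 -0.192
  outer loop
   vertex 2.2 2.8 2.4
   vertex 5.3 1.9 3.8
   vertex 0.3 2.6 5.3
  endloop
 endfacet
 facet normal -0.458 -0.814 -0.356
  outer loop
   vertex 2.2 2.8 2.4
   vertex 0.3 2.6 5.3
   vertex 1.8 3.2 2.0
  endloop
 endfacet
 facet normal 0.177 -0.602 -0.779
  outer loop
   vertex 2.2 2.8 2.4
   vertex 1.8 3.2 2.0
   vertex 5.3 1.9 3.8
  endloop
 endfacet
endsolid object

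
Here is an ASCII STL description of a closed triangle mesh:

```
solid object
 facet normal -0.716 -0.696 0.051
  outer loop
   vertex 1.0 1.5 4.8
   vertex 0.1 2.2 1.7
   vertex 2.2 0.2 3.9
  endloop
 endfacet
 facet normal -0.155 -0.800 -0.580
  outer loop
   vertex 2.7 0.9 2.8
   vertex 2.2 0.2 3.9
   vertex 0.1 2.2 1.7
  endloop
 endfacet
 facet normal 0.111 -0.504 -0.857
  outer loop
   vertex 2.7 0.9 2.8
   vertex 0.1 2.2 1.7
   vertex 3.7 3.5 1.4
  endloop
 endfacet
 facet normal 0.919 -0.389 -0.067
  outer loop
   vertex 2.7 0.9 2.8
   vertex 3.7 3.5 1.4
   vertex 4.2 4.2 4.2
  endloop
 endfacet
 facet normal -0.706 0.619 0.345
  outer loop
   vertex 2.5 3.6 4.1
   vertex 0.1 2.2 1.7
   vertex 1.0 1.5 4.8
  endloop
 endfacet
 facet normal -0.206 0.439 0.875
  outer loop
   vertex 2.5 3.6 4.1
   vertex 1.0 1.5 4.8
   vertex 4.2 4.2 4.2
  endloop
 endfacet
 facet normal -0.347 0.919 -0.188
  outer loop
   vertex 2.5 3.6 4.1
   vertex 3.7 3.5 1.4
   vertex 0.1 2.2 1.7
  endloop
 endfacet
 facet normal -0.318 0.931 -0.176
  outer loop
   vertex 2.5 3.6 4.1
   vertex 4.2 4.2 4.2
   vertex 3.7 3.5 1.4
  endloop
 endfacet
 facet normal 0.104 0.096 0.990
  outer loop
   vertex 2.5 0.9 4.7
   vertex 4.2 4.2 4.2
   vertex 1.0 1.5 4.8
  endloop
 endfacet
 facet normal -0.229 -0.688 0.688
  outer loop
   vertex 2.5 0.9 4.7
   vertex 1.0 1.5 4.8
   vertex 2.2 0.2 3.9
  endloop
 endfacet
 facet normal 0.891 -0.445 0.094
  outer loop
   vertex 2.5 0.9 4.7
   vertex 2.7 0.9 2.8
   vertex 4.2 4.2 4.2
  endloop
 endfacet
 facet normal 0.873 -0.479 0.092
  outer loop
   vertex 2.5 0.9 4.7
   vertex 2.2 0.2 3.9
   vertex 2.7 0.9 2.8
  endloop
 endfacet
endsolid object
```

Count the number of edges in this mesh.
18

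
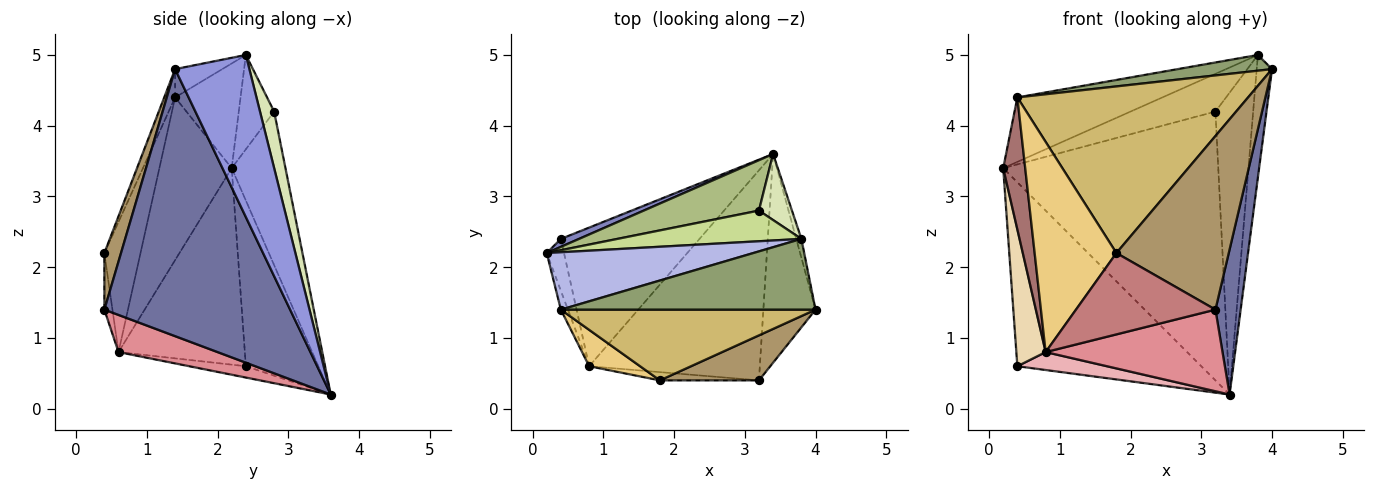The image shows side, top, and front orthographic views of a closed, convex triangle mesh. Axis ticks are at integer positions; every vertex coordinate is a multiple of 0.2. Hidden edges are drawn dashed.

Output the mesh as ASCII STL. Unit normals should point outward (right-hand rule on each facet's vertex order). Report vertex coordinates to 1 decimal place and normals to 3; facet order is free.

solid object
 facet normal 0.973 -0.132 -0.190
  outer loop
   vertex 3.2 0.4 1.4
   vertex 3.4 3.6 0.2
   vertex 4.0 1.4 4.8
  endloop
 endfacet
 facet normal -0.366 0.930 0.040
  outer loop
   vertex 0.4 2.4 0.6
   vertex 0.2 2.2 3.4
   vertex 3.4 3.6 0.2
  endloop
 endfacet
 facet normal 0.979 0.202 -0.031
  outer loop
   vertex 3.8 2.4 5.0
   vertex 4.0 1.4 4.8
   vertex 3.4 3.6 0.2
  endloop
 endfacet
 facet normal -0.319 0.708 0.630
  outer loop
   vertex 0.4 1.4 4.4
   vertex 3.8 2.4 5.0
   vertex 0.2 2.2 3.4
  endloop
 endfacet
 facet normal -0.108 -0.216 0.970
  outer loop
   vertex 0.4 1.4 4.4
   vertex 4.0 1.4 4.8
   vertex 3.8 2.4 5.0
  endloop
 endfacet
 facet normal -0.239 0.954 0.179
  outer loop
   vertex 3.2 2.8 4.2
   vertex 3.4 3.6 0.2
   vertex 0.2 2.2 3.4
  endloop
 endfacet
 facet normal -0.308 0.738 0.600
  outer loop
   vertex 3.2 2.8 4.2
   vertex 0.2 2.2 3.4
   vertex 3.8 2.4 5.0
  endloop
 endfacet
 facet normal 0.344 0.917 0.201
  outer loop
   vertex 3.2 2.8 4.2
   vertex 3.8 2.4 5.0
   vertex 3.4 3.6 0.2
  endloop
 endfacet
 facet normal 0.142 -0.958 0.248
  outer loop
   vertex 1.8 0.4 2.2
   vertex 3.2 0.4 1.4
   vertex 4.0 1.4 4.8
  endloop
 endfacet
 facet normal -0.043 -0.920 0.390
  outer loop
   vertex 1.8 0.4 2.2
   vertex 4.0 1.4 4.8
   vertex 0.4 1.4 4.4
  endloop
 endfacet
 facet normal -0.400 -0.903 0.156
  outer loop
   vertex 0.8 0.6 0.8
   vertex 1.8 0.4 2.2
   vertex 0.4 1.4 4.4
  endloop
 endfacet
 facet normal -0.971 -0.225 -0.085
  outer loop
   vertex 0.8 0.6 0.8
   vertex 0.2 2.2 3.4
   vertex 0.4 2.4 0.6
  endloop
 endfacet
 facet normal -0.956 -0.291 -0.042
  outer loop
   vertex 0.8 0.6 0.8
   vertex 0.4 1.4 4.4
   vertex 0.2 2.2 3.4
  endloop
 endfacet
 facet normal -0.058 -0.993 -0.101
  outer loop
   vertex 0.8 0.6 0.8
   vertex 3.2 0.4 1.4
   vertex 1.8 0.4 2.2
  endloop
 endfacet
 facet normal 0.199 -0.355 -0.913
  outer loop
   vertex 0.8 0.6 0.8
   vertex 3.4 3.6 0.2
   vertex 3.2 0.4 1.4
  endloop
 endfacet
 facet normal -0.081 -0.128 -0.989
  outer loop
   vertex 0.8 0.6 0.8
   vertex 0.4 2.4 0.6
   vertex 3.4 3.6 0.2
  endloop
 endfacet
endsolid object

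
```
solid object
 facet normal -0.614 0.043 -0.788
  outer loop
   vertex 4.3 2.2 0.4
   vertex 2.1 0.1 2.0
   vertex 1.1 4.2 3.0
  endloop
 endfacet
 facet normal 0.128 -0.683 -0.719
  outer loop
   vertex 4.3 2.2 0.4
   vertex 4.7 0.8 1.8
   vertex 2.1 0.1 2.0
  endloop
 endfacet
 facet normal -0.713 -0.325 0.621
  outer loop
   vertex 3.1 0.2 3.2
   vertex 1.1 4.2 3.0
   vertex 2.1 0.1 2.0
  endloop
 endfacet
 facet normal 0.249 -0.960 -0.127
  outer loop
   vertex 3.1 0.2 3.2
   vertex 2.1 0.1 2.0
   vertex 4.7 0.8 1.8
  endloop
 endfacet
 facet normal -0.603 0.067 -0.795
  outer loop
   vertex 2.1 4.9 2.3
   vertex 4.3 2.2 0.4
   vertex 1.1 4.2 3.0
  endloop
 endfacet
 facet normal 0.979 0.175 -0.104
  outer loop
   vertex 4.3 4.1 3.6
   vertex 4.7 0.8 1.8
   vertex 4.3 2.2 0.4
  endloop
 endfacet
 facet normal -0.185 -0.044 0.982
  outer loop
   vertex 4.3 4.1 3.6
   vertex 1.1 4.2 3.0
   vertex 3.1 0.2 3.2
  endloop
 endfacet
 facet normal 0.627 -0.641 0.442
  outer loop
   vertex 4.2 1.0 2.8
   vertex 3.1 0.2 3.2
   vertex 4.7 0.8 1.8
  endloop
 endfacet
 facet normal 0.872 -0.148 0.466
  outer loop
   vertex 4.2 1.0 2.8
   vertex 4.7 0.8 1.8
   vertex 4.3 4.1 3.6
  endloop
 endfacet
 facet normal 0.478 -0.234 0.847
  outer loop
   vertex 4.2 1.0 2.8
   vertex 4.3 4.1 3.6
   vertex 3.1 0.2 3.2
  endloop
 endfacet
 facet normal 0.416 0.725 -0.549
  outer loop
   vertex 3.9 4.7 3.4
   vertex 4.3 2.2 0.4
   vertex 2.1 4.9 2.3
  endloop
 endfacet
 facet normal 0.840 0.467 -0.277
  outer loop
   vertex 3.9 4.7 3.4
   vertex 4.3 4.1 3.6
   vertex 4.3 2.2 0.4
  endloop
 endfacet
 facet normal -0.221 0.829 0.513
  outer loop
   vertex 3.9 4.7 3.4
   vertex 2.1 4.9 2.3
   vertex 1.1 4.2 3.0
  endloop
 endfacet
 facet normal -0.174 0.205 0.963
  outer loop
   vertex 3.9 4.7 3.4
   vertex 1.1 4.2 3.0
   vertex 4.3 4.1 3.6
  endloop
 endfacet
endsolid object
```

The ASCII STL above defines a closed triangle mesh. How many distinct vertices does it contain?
9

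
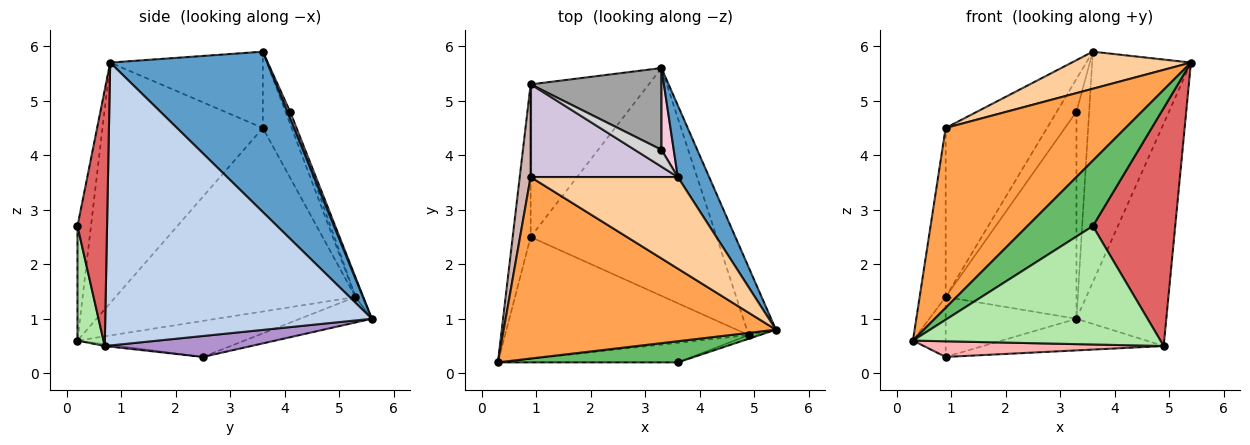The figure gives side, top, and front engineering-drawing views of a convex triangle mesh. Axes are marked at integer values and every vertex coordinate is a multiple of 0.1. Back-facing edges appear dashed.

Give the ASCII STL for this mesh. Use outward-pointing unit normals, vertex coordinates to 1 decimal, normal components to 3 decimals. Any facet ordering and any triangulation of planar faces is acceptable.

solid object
 facet normal 0.835 0.525 0.163
  outer loop
   vertex 3.6 3.6 5.9
   vertex 5.4 0.8 5.7
   vertex 3.3 5.6 1.0
  endloop
 endfacet
 facet normal 0.943 0.318 -0.097
  outer loop
   vertex 4.9 0.7 0.5
   vertex 3.3 5.6 1.0
   vertex 5.4 0.8 5.7
  endloop
 endfacet
 facet normal -0.531 -0.596 0.602
  outer loop
   vertex 0.9 3.6 4.5
   vertex 0.3 0.2 0.6
   vertex 5.4 0.8 5.7
  endloop
 endfacet
 facet normal -0.433 -0.338 0.835
  outer loop
   vertex 0.9 3.6 4.5
   vertex 5.4 0.8 5.7
   vertex 3.6 3.6 5.9
  endloop
 endfacet
 facet normal -0.192 -0.934 0.302
  outer loop
   vertex 3.6 0.2 2.7
   vertex 5.4 0.8 5.7
   vertex 0.3 0.2 0.6
  endloop
 endfacet
 facet normal 0.103 -0.981 -0.162
  outer loop
   vertex 3.6 0.2 2.7
   vertex 0.3 0.2 0.6
   vertex 4.9 0.7 0.5
  endloop
 endfacet
 facet normal 0.338 -0.941 -0.014
  outer loop
   vertex 3.6 0.2 2.7
   vertex 4.9 0.7 0.5
   vertex 5.4 0.8 5.7
  endloop
 endfacet
 facet normal -0.008 -0.127 -0.992
  outer loop
   vertex 0.9 2.5 0.3
   vertex 4.9 0.7 0.5
   vertex 0.3 0.2 0.6
  endloop
 endfacet
 facet normal 0.111 0.137 -0.984
  outer loop
   vertex 0.9 2.5 0.3
   vertex 3.3 5.6 1.0
   vertex 4.9 0.7 0.5
  endloop
 endfacet
 facet normal -0.242 0.851 0.467
  outer loop
   vertex 0.9 5.3 1.4
   vertex 0.9 3.6 4.5
   vertex 3.6 3.6 5.9
  endloop
 endfacet
 facet normal -0.197 0.358 -0.913
  outer loop
   vertex 0.9 5.3 1.4
   vertex 3.3 5.6 1.0
   vertex 0.9 2.5 0.3
  endloop
 endfacet
 facet normal -0.992 0.108 0.059
  outer loop
   vertex 0.9 5.3 1.4
   vertex 0.3 0.2 0.6
   vertex 0.9 3.6 4.5
  endloop
 endfacet
 facet normal -0.882 0.173 -0.439
  outer loop
   vertex 0.9 5.3 1.4
   vertex 0.9 2.5 0.3
   vertex 0.3 0.2 0.6
  endloop
 endfacet
 facet normal 0.200 0.911 0.360
  outer loop
   vertex 3.3 4.1 4.8
   vertex 3.6 3.6 5.9
   vertex 3.3 5.6 1.0
  endloop
 endfacet
 facet normal -0.055 0.929 0.367
  outer loop
   vertex 3.3 4.1 4.8
   vertex 3.3 5.6 1.0
   vertex 0.9 5.3 1.4
  endloop
 endfacet
 facet normal -0.204 0.869 0.451
  outer loop
   vertex 3.3 4.1 4.8
   vertex 0.9 5.3 1.4
   vertex 3.6 3.6 5.9
  endloop
 endfacet
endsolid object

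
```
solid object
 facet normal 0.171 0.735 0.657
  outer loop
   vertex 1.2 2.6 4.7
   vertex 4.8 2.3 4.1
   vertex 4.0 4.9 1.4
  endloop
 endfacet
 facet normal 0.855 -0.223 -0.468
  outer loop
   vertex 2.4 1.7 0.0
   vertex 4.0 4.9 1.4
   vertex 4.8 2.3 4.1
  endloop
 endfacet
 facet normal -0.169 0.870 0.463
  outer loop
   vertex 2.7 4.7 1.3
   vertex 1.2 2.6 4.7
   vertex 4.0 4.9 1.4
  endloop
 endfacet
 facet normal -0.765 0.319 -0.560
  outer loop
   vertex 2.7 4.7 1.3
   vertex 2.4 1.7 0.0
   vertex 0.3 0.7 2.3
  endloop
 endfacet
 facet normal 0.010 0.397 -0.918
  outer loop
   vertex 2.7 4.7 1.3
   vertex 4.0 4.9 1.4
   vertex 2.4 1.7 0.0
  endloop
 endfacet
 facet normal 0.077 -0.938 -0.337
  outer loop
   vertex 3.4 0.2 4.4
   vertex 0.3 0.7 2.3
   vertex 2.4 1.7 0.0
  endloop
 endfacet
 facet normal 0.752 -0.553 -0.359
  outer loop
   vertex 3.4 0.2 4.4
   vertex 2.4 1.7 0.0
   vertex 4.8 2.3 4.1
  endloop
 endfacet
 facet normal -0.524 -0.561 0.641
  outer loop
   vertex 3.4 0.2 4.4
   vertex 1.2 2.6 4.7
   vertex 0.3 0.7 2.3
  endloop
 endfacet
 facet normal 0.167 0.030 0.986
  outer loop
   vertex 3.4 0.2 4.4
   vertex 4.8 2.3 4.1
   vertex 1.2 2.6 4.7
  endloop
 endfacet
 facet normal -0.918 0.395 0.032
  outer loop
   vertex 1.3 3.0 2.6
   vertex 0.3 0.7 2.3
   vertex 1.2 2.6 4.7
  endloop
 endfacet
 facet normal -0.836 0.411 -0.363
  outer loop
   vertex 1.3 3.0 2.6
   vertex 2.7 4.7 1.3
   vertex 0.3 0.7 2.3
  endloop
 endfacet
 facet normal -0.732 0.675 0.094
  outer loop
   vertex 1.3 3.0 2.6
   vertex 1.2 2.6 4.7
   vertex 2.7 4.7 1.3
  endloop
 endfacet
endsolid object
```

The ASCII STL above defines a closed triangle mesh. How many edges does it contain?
18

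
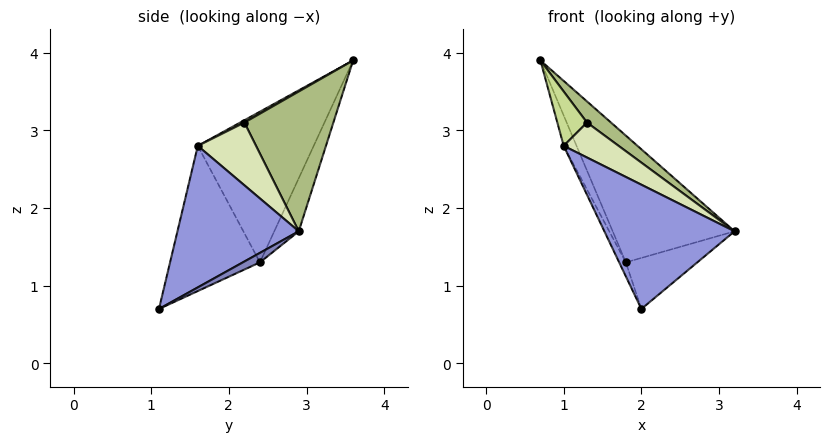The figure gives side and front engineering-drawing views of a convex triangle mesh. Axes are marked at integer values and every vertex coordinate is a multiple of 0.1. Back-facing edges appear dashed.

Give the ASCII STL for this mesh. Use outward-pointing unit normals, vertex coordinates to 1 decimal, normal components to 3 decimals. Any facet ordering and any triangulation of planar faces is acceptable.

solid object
 facet normal -0.174 0.864 -0.472
  outer loop
   vertex 1.8 2.4 1.3
   vertex 0.7 3.6 3.9
   vertex 3.2 2.9 1.7
  endloop
 endfacet
 facet normal 0.103 0.430 -0.897
  outer loop
   vertex 1.8 2.4 1.3
   vertex 3.2 2.9 1.7
   vertex 2.0 1.1 0.7
  endloop
 endfacet
 facet normal 0.610 -0.655 0.446
  outer loop
   vertex 1.0 1.6 2.8
   vertex 2.0 1.1 0.7
   vertex 3.2 2.9 1.7
  endloop
 endfacet
 facet normal -0.899 0.100 -0.426
  outer loop
   vertex 1.0 1.6 2.8
   vertex 0.7 3.6 3.9
   vertex 1.8 2.4 1.3
  endloop
 endfacet
 facet normal -0.895 0.066 -0.442
  outer loop
   vertex 1.0 1.6 2.8
   vertex 1.8 2.4 1.3
   vertex 2.0 1.1 0.7
  endloop
 endfacet
 facet normal 0.624 -0.168 0.763
  outer loop
   vertex 1.3 2.2 3.1
   vertex 3.2 2.9 1.7
   vertex 0.7 3.6 3.9
  endloop
 endfacet
 facet normal 0.068 -0.473 0.878
  outer loop
   vertex 1.3 2.2 3.1
   vertex 0.7 3.6 3.9
   vertex 1.0 1.6 2.8
  endloop
 endfacet
 facet normal 0.612 -0.577 0.542
  outer loop
   vertex 1.3 2.2 3.1
   vertex 1.0 1.6 2.8
   vertex 3.2 2.9 1.7
  endloop
 endfacet
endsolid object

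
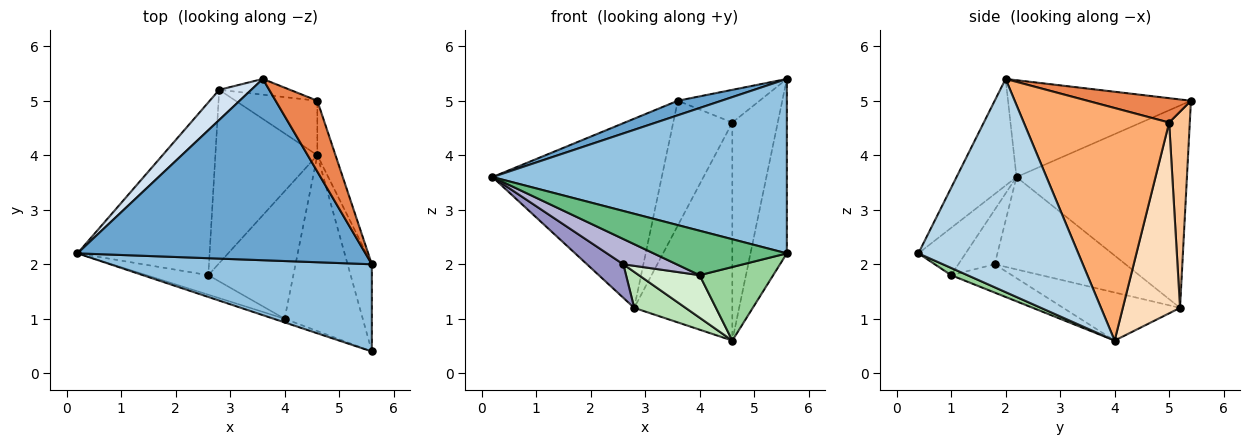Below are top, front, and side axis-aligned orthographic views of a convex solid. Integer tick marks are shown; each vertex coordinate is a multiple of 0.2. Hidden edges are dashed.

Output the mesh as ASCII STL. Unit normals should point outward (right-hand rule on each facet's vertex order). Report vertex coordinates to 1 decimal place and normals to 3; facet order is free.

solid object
 facet normal -0.318 -0.076 0.945
  outer loop
   vertex 3.6 5.4 5.0
   vertex 0.2 2.2 3.6
   vertex 5.6 2.0 5.4
  endloop
 endfacet
 facet normal -0.179 -0.880 0.440
  outer loop
   vertex 5.6 0.4 2.2
   vertex 5.6 2.0 5.4
   vertex 0.2 2.2 3.6
  endloop
 endfacet
 facet normal 0.969 0.220 -0.110
  outer loop
   vertex 5.6 0.4 2.2
   vertex 4.6 4.0 0.6
   vertex 5.6 2.0 5.4
  endloop
 endfacet
 facet normal -0.705 0.700 0.112
  outer loop
   vertex 2.8 5.2 1.2
   vertex 0.2 2.2 3.6
   vertex 3.6 5.4 5.0
  endloop
 endfacet
 facet normal 0.469 0.370 0.802
  outer loop
   vertex 4.6 5.0 4.6
   vertex 3.6 5.4 5.0
   vertex 5.6 2.0 5.4
  endloop
 endfacet
 facet normal 0.952 0.297 -0.074
  outer loop
   vertex 4.6 5.0 4.6
   vertex 5.6 2.0 5.4
   vertex 4.6 4.0 0.6
  endloop
 endfacet
 facet normal 0.328 0.937 -0.118
  outer loop
   vertex 4.6 5.0 4.6
   vertex 2.8 5.2 1.2
   vertex 3.6 5.4 5.0
  endloop
 endfacet
 facet normal 0.493 0.844 -0.211
  outer loop
   vertex 4.6 5.0 4.6
   vertex 4.6 4.0 0.6
   vertex 2.8 5.2 1.2
  endloop
 endfacet
 facet normal -0.333 -0.940 -0.077
  outer loop
   vertex 4.0 1.0 1.8
   vertex 5.6 0.4 2.2
   vertex 0.2 2.2 3.6
  endloop
 endfacet
 facet normal 0.085 -0.385 -0.919
  outer loop
   vertex 4.0 1.0 1.8
   vertex 4.6 4.0 0.6
   vertex 5.6 0.4 2.2
  endloop
 endfacet
 facet normal -0.419 -0.184 -0.889
  outer loop
   vertex 2.6 1.8 2.0
   vertex 2.8 5.2 1.2
   vertex 4.6 4.0 0.6
  endloop
 endfacet
 facet normal -0.302 -0.302 -0.905
  outer loop
   vertex 2.6 1.8 2.0
   vertex 4.6 4.0 0.6
   vertex 4.0 1.0 1.8
  endloop
 endfacet
 facet normal -0.566 -0.157 -0.809
  outer loop
   vertex 2.6 1.8 2.0
   vertex 0.2 2.2 3.6
   vertex 2.8 5.2 1.2
  endloop
 endfacet
 facet normal -0.475 -0.696 -0.538
  outer loop
   vertex 2.6 1.8 2.0
   vertex 4.0 1.0 1.8
   vertex 0.2 2.2 3.6
  endloop
 endfacet
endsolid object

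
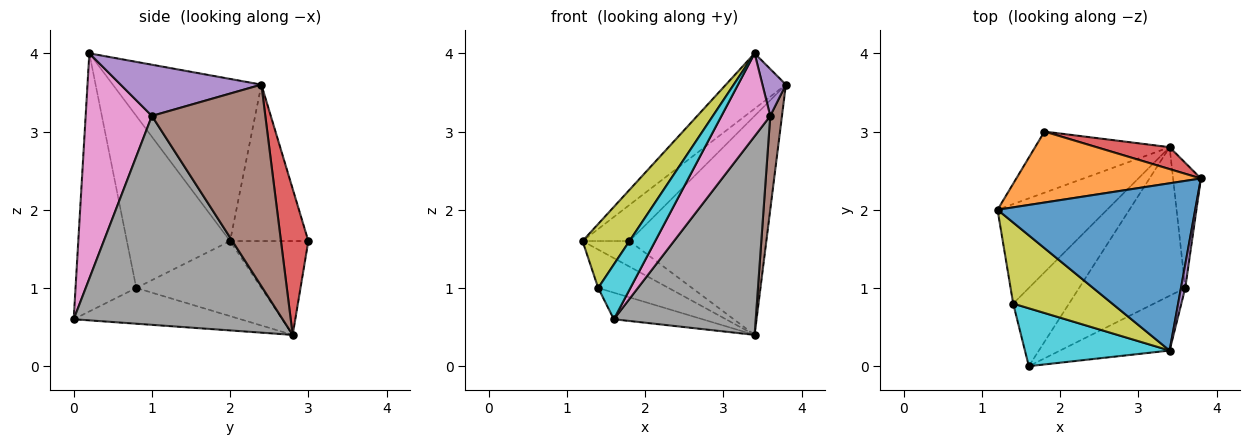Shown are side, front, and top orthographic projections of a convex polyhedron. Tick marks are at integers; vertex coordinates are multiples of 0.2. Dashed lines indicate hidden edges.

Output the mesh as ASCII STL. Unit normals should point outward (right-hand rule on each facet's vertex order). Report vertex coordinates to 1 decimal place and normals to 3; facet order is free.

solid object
 facet normal -0.614 0.248 0.749
  outer loop
   vertex 3.4 0.2 4.0
   vertex 3.8 2.4 3.6
   vertex 1.2 2.0 1.6
  endloop
 endfacet
 facet normal -0.603 0.362 0.711
  outer loop
   vertex 1.8 3.0 1.6
   vertex 1.2 2.0 1.6
   vertex 3.8 2.4 3.6
  endloop
 endfacet
 facet normal -0.541 0.325 -0.776
  outer loop
   vertex 1.8 3.0 1.6
   vertex 3.4 2.8 0.4
   vertex 1.2 2.0 1.6
  endloop
 endfacet
 facet normal 0.195 0.976 0.098
  outer loop
   vertex 1.8 3.0 1.6
   vertex 3.8 2.4 3.6
   vertex 3.4 2.8 0.4
  endloop
 endfacet
 facet normal 0.983 -0.164 0.082
  outer loop
   vertex 3.6 1.0 3.2
   vertex 3.8 2.4 3.6
   vertex 3.4 0.2 4.0
  endloop
 endfacet
 facet normal 0.985 -0.102 -0.136
  outer loop
   vertex 3.6 1.0 3.2
   vertex 3.4 2.8 0.4
   vertex 3.8 2.4 3.6
  endloop
 endfacet
 facet normal 0.750 -0.552 -0.365
  outer loop
   vertex 3.6 1.0 3.2
   vertex 3.4 0.2 4.0
   vertex 1.6 0.0 0.6
  endloop
 endfacet
 facet normal 0.763 -0.518 -0.387
  outer loop
   vertex 3.6 1.0 3.2
   vertex 1.6 0.0 0.6
   vertex 3.4 2.8 0.4
  endloop
 endfacet
 facet normal -0.806 -0.367 0.464
  outer loop
   vertex 1.4 0.8 1.0
   vertex 3.4 0.2 4.0
   vertex 1.2 2.0 1.6
  endloop
 endfacet
 facet normal -0.792 -0.420 0.444
  outer loop
   vertex 1.4 0.8 1.0
   vertex 1.6 0.0 0.6
   vertex 3.4 0.2 4.0
  endloop
 endfacet
 facet normal -0.539 0.303 -0.786
  outer loop
   vertex 1.4 0.8 1.0
   vertex 1.2 2.0 1.6
   vertex 3.4 2.8 0.4
  endloop
 endfacet
 facet normal -0.518 0.275 -0.810
  outer loop
   vertex 1.4 0.8 1.0
   vertex 3.4 2.8 0.4
   vertex 1.6 0.0 0.6
  endloop
 endfacet
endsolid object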